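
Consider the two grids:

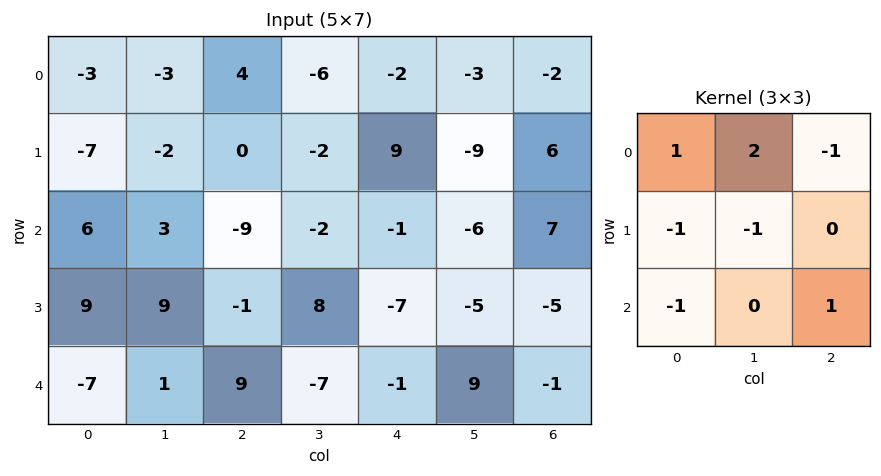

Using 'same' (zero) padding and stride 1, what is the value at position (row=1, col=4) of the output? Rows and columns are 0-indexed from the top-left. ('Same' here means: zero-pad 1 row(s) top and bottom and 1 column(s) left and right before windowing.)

-18

The receptive field on the zero-padded input at this output position is [-6 -2 -3 / -2 9 -9 / -2 -1 -6]. Elementwise product with the kernel and sum: -6·1 + -2·2 + -3·-1 + -2·-1 + 9·-1 + -2·-1 + -6·1.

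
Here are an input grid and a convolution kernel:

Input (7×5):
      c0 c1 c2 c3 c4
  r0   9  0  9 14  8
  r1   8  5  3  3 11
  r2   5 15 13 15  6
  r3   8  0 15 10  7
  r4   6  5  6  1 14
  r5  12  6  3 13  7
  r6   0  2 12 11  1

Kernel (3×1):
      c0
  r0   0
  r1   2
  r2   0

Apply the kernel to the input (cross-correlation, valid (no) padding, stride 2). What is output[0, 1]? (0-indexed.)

6

The receptive field on the input at this output position is [9 / 3 / 13]. Elementwise product with the kernel and sum: 3·2.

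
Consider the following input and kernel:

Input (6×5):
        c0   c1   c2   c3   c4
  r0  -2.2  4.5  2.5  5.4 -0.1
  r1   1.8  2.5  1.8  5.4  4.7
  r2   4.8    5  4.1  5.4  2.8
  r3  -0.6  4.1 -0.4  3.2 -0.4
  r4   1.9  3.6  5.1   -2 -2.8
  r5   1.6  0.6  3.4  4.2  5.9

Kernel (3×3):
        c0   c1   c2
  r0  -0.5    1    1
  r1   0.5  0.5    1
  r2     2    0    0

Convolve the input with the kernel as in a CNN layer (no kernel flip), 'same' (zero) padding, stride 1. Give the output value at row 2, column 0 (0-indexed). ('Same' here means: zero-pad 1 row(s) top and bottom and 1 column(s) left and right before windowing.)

11.7

The receptive field on the zero-padded input at this output position is [0 1.8 2.5 / 0 4.8 5 / 0 -0.6 4.1]. Elementwise product with the kernel and sum: 0·-0.5 + 1.8·1 + 2.5·1 + 0·0.5 + 4.8·0.5 + 5·1 + 0·2.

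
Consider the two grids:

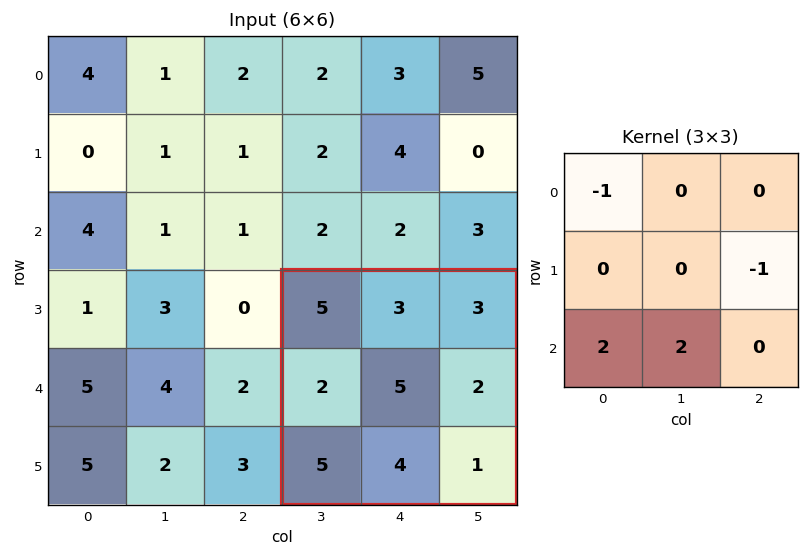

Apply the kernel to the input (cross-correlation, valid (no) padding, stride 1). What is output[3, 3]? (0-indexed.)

11

The receptive field on the input at this output position is [5 3 3 / 2 5 2 / 5 4 1]. Elementwise product with the kernel and sum: 5·-1 + 2·-1 + 5·2 + 4·2.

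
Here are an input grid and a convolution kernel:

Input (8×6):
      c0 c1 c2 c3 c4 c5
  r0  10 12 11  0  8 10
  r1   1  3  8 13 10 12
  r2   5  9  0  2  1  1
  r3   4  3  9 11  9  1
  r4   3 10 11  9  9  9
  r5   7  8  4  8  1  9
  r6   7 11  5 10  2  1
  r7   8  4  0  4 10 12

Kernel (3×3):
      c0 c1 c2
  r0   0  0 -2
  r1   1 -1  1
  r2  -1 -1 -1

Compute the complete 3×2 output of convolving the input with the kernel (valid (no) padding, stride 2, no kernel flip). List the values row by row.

-30 -14
-14 -24
-42 -38

Output[0,0]: The receptive field on the input at this output position is [10 12 11 / 1 3 8 / 5 9 0]. Elementwise product with the kernel and sum: 11·-2 + 1·1 + 3·-1 + 8·1 + 5·-1 + 9·-1 + 0·-1.
Output[0,1]: The receptive field on the input at this output position is [11 0 8 / 8 13 10 / 0 2 1]. Elementwise product with the kernel and sum: 8·-2 + 8·1 + 13·-1 + 10·1 + 0·-1 + 2·-1 + 1·-1.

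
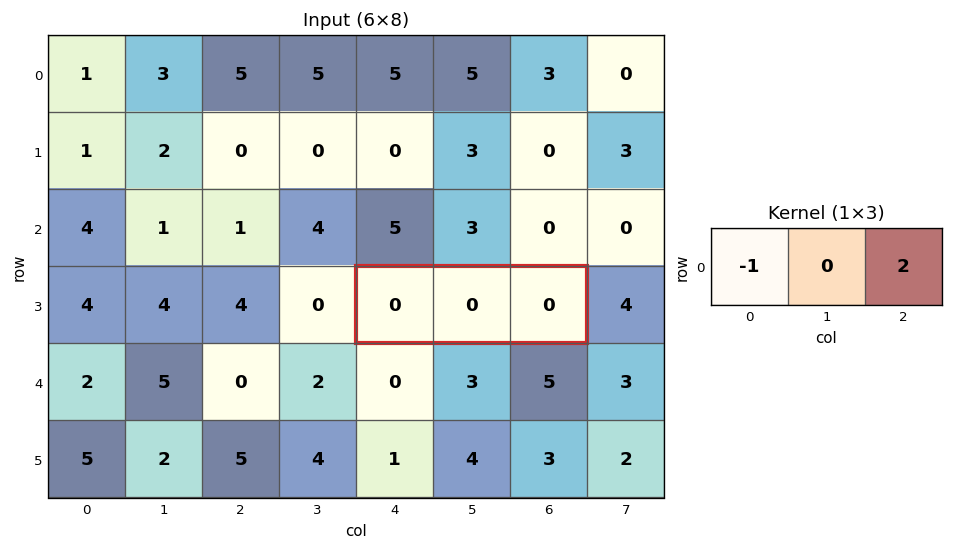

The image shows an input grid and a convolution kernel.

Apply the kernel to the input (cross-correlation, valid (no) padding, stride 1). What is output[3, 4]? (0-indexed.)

0

The receptive field on the input at this output position is [0 0 0]. Elementwise product with the kernel and sum: 0·-1 + 0·2.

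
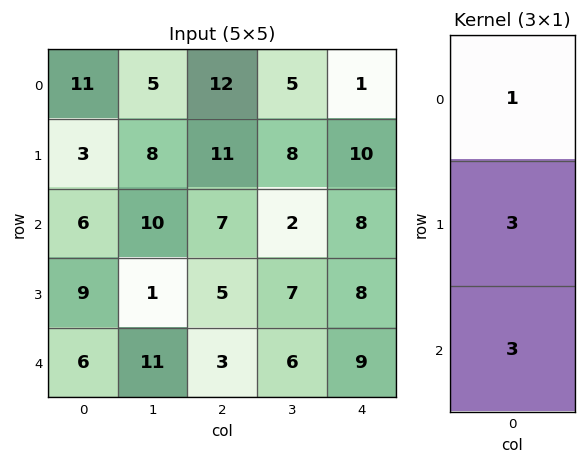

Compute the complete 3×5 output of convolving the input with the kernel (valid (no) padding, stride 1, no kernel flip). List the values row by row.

38 59 66 35 55
48 41 47 35 58
51 46 31 41 59

Output[0,0]: The receptive field on the input at this output position is [11 / 3 / 6]. Elementwise product with the kernel and sum: 11·1 + 3·3 + 6·3.
Output[0,1]: The receptive field on the input at this output position is [5 / 8 / 10]. Elementwise product with the kernel and sum: 5·1 + 8·3 + 10·3.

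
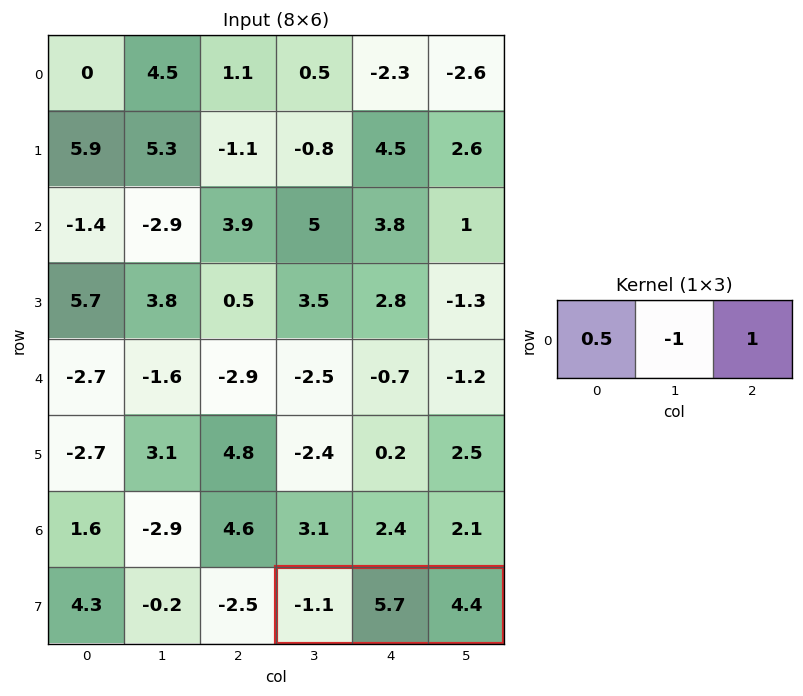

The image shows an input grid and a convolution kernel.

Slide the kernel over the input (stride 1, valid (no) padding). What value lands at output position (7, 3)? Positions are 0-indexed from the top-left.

The receptive field on the input at this output position is [-1.1 5.7 4.4]. Elementwise product with the kernel and sum: -1.1·0.5 + 5.7·-1 + 4.4·1.

-1.85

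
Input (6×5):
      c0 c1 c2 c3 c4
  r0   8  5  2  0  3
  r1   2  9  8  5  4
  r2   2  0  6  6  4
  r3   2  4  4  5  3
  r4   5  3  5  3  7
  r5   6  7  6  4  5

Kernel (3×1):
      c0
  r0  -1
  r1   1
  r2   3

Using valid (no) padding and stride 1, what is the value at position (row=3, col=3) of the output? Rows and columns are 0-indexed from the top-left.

10

The receptive field on the input at this output position is [5 / 3 / 4]. Elementwise product with the kernel and sum: 5·-1 + 3·1 + 4·3.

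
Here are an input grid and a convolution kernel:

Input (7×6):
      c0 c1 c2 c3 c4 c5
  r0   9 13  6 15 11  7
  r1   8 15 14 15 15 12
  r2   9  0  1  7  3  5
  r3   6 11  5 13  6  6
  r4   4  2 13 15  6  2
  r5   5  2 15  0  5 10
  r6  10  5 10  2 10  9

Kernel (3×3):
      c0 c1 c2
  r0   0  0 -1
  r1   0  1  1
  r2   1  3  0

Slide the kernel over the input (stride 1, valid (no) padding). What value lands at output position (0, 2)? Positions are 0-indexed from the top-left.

41

The receptive field on the input at this output position is [6 15 11 / 14 15 15 / 1 7 3]. Elementwise product with the kernel and sum: 11·-1 + 15·1 + 15·1 + 1·1 + 7·3.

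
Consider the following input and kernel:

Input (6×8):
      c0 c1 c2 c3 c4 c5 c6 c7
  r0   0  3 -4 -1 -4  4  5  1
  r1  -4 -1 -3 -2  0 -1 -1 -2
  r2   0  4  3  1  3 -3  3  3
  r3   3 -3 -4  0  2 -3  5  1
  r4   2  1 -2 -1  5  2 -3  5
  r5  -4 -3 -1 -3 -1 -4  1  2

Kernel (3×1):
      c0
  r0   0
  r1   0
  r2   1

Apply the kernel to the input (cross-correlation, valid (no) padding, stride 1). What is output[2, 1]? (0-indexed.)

1

The receptive field on the input at this output position is [4 / -3 / 1]. Elementwise product with the kernel and sum: 1·1.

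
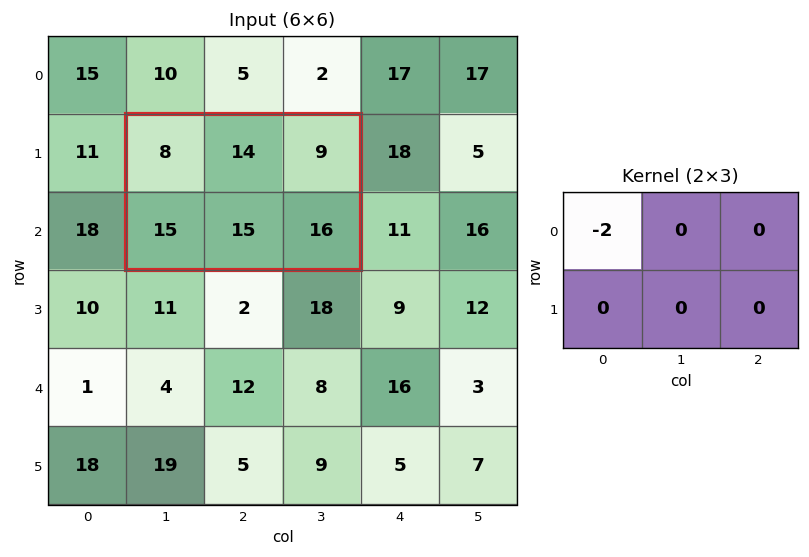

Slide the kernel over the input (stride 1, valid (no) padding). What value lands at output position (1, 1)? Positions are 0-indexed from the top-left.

-16

The receptive field on the input at this output position is [8 14 9 / 15 15 16]. Elementwise product with the kernel and sum: 8·-2.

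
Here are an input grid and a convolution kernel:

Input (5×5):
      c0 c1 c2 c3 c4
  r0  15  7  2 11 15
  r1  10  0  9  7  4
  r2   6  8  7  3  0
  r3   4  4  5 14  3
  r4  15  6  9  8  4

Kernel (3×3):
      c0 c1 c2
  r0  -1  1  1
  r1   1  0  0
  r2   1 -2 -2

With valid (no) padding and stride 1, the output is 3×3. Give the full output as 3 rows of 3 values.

-20 -6 34
-9 -10 -20
-2 -22 -14

Output[0,0]: The receptive field on the input at this output position is [15 7 2 / 10 0 9 / 6 8 7]. Elementwise product with the kernel and sum: 15·-1 + 7·1 + 2·1 + 10·1 + 6·1 + 8·-2 + 7·-2.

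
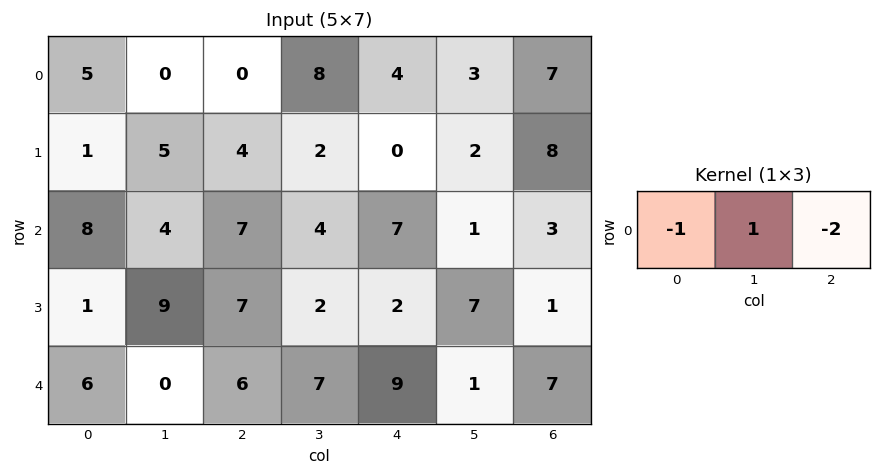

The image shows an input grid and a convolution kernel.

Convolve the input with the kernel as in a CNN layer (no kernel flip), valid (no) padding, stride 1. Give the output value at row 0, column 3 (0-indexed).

The receptive field on the input at this output position is [8 4 3]. Elementwise product with the kernel and sum: 8·-1 + 4·1 + 3·-2.

-10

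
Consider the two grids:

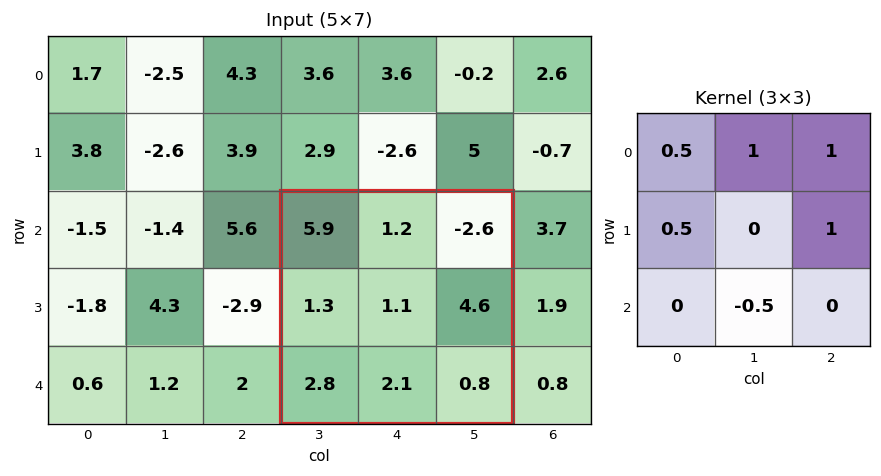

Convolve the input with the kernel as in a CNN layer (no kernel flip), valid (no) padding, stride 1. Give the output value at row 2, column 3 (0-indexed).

The receptive field on the input at this output position is [5.9 1.2 -2.6 / 1.3 1.1 4.6 / 2.8 2.1 0.8]. Elementwise product with the kernel and sum: 5.9·0.5 + 1.2·1 + -2.6·1 + 1.3·0.5 + 4.6·1 + 2.1·-0.5.

5.75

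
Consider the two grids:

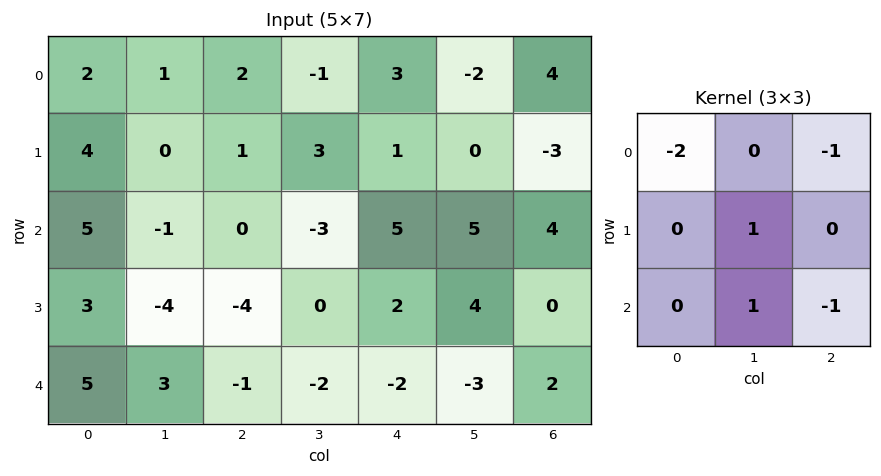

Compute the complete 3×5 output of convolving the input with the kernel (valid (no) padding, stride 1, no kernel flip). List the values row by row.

Output[0,0]: The receptive field on the input at this output position is [2 1 2 / 4 0 1 / 5 -1 0]. Elementwise product with the kernel and sum: 2·-2 + 2·-1 + 0·1 + -1·1 + 0·-1.

-7 3 -12 5 -9
-10 -7 -8 -3 10
-10 2 -5 4 -15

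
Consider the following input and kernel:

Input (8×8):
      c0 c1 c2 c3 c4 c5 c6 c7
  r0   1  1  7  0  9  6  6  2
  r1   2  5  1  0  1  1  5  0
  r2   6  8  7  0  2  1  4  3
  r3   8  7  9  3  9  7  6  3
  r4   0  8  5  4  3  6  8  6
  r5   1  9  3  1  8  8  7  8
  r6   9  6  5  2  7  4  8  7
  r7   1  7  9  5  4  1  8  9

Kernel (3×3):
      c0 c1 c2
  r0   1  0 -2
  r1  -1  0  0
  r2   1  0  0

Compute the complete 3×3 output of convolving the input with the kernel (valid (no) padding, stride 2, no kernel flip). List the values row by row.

Output[0,0]: The receptive field on the input at this output position is [1 1 7 / 2 5 1 / 6 8 7]. Elementwise product with the kernel and sum: 1·1 + 7·-2 + 2·-1 + 6·1.

-9 -5 -2
-16 -1 -12
-2 1 -14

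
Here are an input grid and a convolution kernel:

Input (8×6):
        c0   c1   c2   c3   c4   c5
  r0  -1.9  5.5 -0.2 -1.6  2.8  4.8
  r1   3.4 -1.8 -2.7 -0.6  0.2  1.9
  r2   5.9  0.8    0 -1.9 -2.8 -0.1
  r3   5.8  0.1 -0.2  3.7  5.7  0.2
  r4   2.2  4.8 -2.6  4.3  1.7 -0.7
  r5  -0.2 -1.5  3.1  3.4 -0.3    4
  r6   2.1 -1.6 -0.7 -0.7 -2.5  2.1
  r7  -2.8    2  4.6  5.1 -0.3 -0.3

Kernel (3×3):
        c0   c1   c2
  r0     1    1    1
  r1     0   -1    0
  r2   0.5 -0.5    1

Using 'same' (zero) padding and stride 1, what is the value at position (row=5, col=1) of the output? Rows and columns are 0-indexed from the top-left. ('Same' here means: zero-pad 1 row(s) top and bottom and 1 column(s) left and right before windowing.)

The receptive field on the zero-padded input at this output position is [2.2 4.8 -2.6 / -0.2 -1.5 3.1 / 2.1 -1.6 -0.7]. Elementwise product with the kernel and sum: 2.2·1 + 4.8·1 + -2.6·1 + -1.5·-1 + 2.1·0.5 + -1.6·-0.5 + -0.7·1.

7.05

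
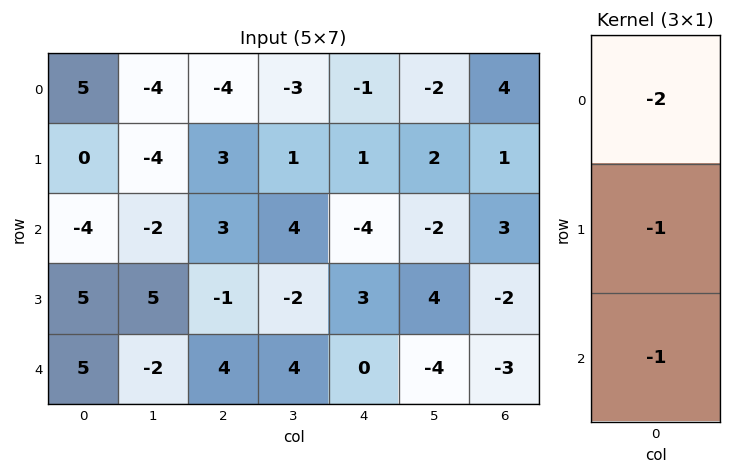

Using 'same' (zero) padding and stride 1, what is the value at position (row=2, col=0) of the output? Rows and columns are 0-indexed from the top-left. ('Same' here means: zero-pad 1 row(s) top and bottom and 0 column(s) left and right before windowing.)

The receptive field on the zero-padded input at this output position is [0 / -4 / 5]. Elementwise product with the kernel and sum: 0·-2 + -4·-1 + 5·-1.

-1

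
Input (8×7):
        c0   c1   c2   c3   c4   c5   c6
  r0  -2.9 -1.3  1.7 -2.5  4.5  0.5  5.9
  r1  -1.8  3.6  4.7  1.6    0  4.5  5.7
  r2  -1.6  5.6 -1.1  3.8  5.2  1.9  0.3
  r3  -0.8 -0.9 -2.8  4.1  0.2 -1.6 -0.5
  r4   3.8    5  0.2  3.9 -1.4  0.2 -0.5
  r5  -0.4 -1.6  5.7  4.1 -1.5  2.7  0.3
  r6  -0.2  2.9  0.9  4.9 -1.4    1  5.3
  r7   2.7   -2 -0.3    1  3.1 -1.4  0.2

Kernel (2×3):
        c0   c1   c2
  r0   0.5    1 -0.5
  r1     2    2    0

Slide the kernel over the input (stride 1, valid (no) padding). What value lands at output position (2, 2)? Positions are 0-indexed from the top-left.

The receptive field on the input at this output position is [-1.1 3.8 5.2 / -2.8 4.1 0.2]. Elementwise product with the kernel and sum: -1.1·0.5 + 3.8·1 + 5.2·-0.5 + -2.8·2 + 4.1·2.

3.25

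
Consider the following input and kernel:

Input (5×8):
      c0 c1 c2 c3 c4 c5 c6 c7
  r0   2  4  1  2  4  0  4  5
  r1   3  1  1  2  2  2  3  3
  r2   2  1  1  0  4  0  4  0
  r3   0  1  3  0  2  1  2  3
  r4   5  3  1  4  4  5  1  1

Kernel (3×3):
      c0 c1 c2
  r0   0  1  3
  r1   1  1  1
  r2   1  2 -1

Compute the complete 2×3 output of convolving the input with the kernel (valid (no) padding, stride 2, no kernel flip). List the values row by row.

15 16 19
18 22 30

Output[0,0]: The receptive field on the input at this output position is [2 4 1 / 3 1 1 / 2 1 1]. Elementwise product with the kernel and sum: 4·1 + 1·3 + 3·1 + 1·1 + 1·1 + 2·1 + 1·2 + 1·-1.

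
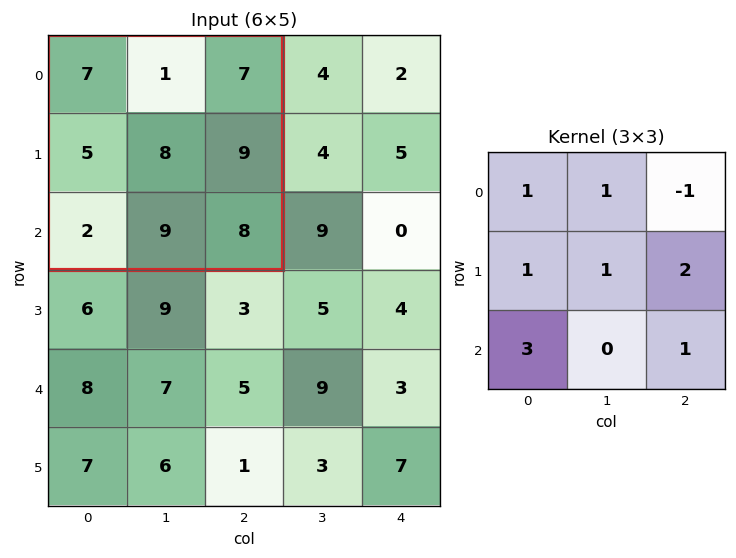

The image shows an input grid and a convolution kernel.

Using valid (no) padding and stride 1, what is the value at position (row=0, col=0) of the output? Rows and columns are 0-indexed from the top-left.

The receptive field on the input at this output position is [7 1 7 / 5 8 9 / 2 9 8]. Elementwise product with the kernel and sum: 7·1 + 1·1 + 7·-1 + 5·1 + 8·1 + 9·2 + 2·3 + 8·1.

46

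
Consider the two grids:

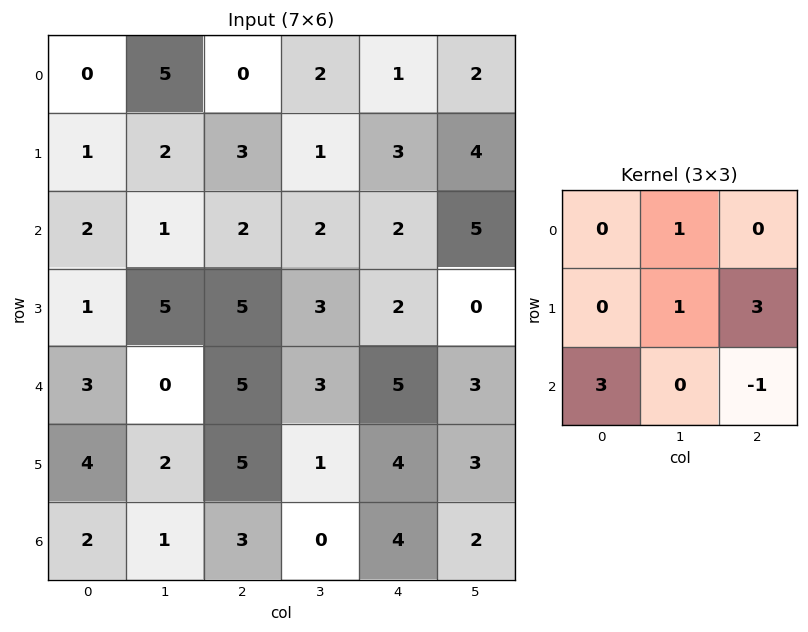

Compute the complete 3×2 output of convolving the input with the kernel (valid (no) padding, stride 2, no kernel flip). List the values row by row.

Output[0,0]: The receptive field on the input at this output position is [0 5 0 / 1 2 3 / 2 1 2]. Elementwise product with the kernel and sum: 5·1 + 2·1 + 3·3 + 2·3 + 2·-1.

20 16
25 21
20 21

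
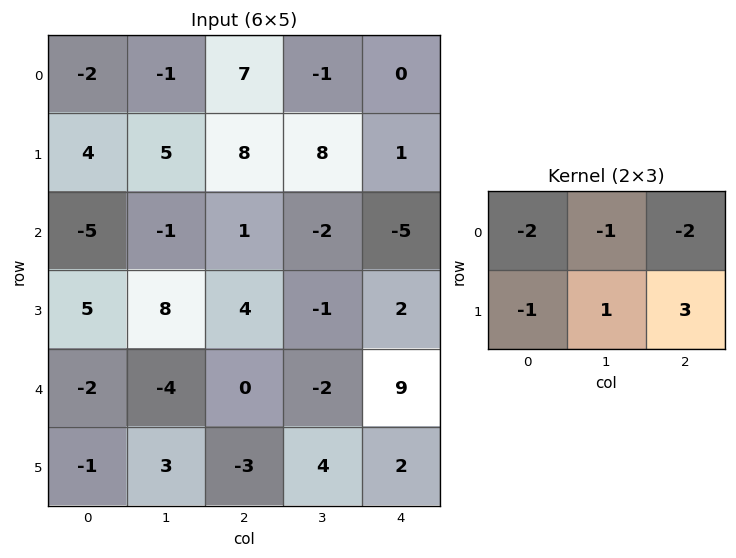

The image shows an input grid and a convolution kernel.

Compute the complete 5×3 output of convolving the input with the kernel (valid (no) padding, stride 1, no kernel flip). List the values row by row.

Output[0,0]: The receptive field on the input at this output position is [-2 -1 7 / 4 5 8]. Elementwise product with the kernel and sum: -2·-2 + -1·-1 + 7·-2 + 4·-1 + 5·1 + 8·3.

16 24 -10
-22 -38 -44
24 -2 11
-28 -20 14
3 18 -3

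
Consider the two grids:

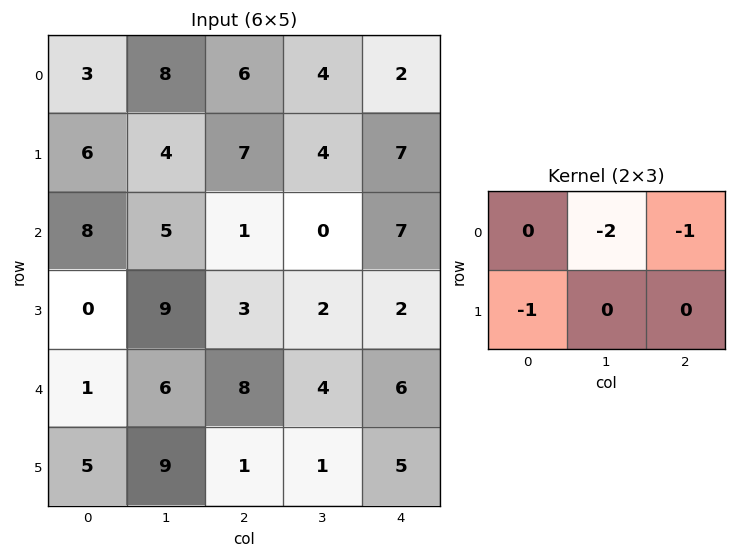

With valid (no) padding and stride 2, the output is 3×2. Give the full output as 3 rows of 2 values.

-28 -17
-11 -10
-25 -15

Output[0,0]: The receptive field on the input at this output position is [3 8 6 / 6 4 7]. Elementwise product with the kernel and sum: 8·-2 + 6·-1 + 6·-1.
Output[0,1]: The receptive field on the input at this output position is [6 4 2 / 7 4 7]. Elementwise product with the kernel and sum: 4·-2 + 2·-1 + 7·-1.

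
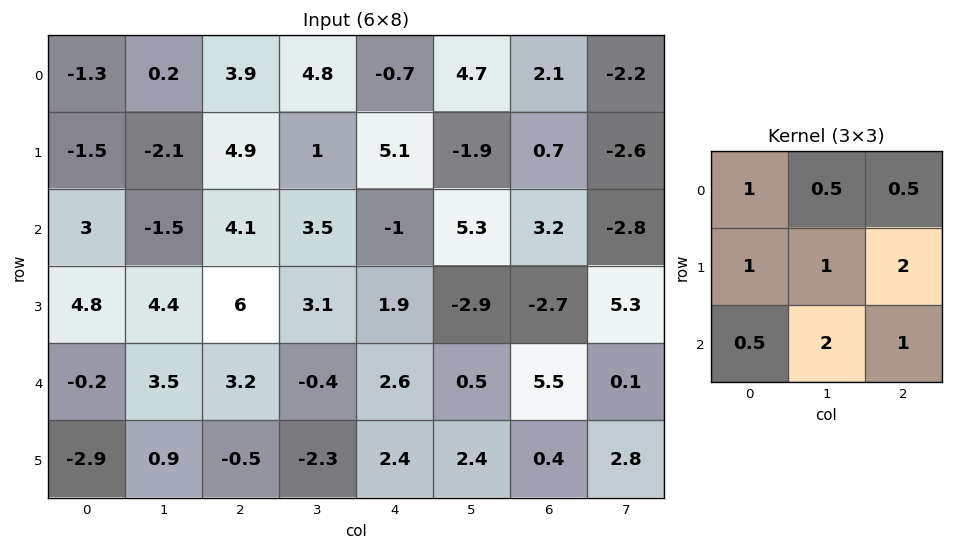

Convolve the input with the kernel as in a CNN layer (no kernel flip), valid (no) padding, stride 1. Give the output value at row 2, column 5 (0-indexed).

21.85

The receptive field on the input at this output position is [5.3 3.2 -2.8 / -2.9 -2.7 5.3 / 0.5 5.5 0.1]. Elementwise product with the kernel and sum: 5.3·1 + 3.2·0.5 + -2.8·0.5 + -2.9·1 + -2.7·1 + 5.3·2 + 0.5·0.5 + 5.5·2 + 0.1·1.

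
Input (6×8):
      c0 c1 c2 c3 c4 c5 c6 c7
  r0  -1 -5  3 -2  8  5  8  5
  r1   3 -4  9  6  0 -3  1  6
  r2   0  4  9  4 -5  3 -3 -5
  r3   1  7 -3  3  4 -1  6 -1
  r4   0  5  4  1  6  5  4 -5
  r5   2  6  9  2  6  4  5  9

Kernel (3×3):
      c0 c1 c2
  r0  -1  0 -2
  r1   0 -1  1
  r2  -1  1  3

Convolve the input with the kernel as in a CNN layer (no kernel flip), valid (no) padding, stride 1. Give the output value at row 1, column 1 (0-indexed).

-14

The receptive field on the input at this output position is [-4 9 6 / 4 9 4 / 7 -3 3]. Elementwise product with the kernel and sum: -4·-1 + 6·-2 + 9·-1 + 4·1 + 7·-1 + -3·1 + 3·3.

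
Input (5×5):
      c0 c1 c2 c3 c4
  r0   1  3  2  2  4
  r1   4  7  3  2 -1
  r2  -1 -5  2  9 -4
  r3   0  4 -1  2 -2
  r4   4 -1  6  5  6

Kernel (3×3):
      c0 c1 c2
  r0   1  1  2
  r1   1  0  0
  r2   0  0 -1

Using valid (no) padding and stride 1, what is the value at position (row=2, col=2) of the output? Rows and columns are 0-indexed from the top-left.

The receptive field on the input at this output position is [2 9 -4 / -1 2 -2 / 6 5 6]. Elementwise product with the kernel and sum: 2·1 + 9·1 + -4·2 + -1·1 + 6·-1.

-4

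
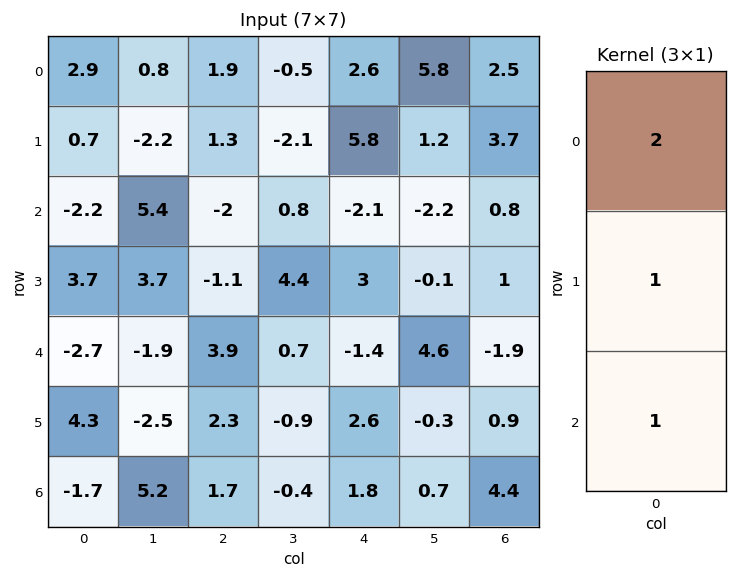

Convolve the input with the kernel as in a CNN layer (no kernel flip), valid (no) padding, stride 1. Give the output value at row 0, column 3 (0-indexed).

The receptive field on the input at this output position is [-0.5 / -2.1 / 0.8]. Elementwise product with the kernel and sum: -0.5·2 + -2.1·1 + 0.8·1.

-2.3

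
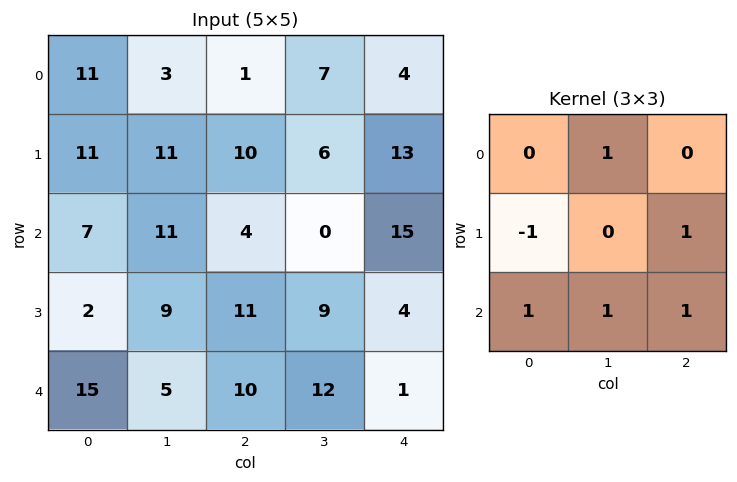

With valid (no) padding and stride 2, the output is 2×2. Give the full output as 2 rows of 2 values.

Output[0,0]: The receptive field on the input at this output position is [11 3 1 / 11 11 10 / 7 11 4]. Elementwise product with the kernel and sum: 3·1 + 11·-1 + 10·1 + 7·1 + 11·1 + 4·1.
Output[0,1]: The receptive field on the input at this output position is [1 7 4 / 10 6 13 / 4 0 15]. Elementwise product with the kernel and sum: 7·1 + 10·-1 + 13·1 + 4·1 + 0·1 + 15·1.

24 29
50 16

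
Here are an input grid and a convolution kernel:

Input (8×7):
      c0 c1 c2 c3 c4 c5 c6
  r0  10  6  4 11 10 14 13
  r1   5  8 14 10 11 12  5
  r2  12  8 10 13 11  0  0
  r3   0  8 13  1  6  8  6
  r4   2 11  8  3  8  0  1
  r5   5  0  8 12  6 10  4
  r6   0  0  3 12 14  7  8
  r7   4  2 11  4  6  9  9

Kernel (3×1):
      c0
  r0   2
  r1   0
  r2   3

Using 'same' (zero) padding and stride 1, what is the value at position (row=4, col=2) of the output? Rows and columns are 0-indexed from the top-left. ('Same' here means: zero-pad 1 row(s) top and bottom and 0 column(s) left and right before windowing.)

50

The receptive field on the zero-padded input at this output position is [13 / 8 / 8]. Elementwise product with the kernel and sum: 13·2 + 8·3.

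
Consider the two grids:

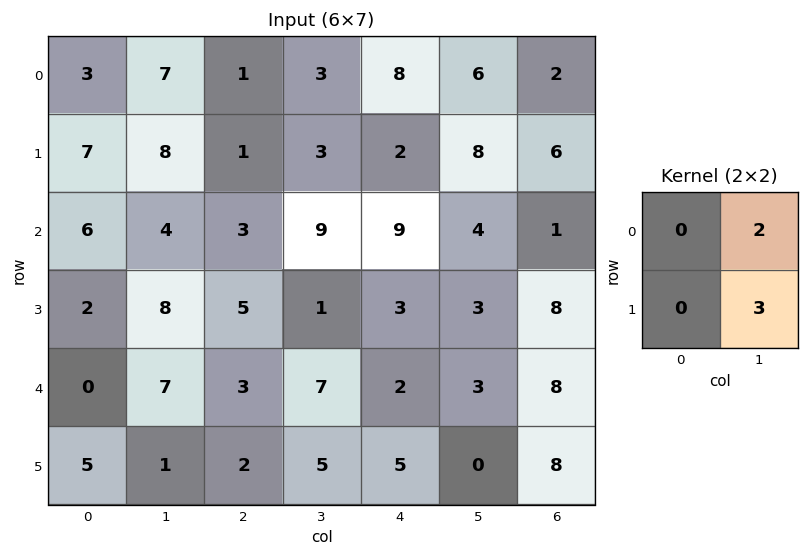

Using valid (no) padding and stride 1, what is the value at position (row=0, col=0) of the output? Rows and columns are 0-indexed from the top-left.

38

The receptive field on the input at this output position is [3 7 / 7 8]. Elementwise product with the kernel and sum: 7·2 + 8·3.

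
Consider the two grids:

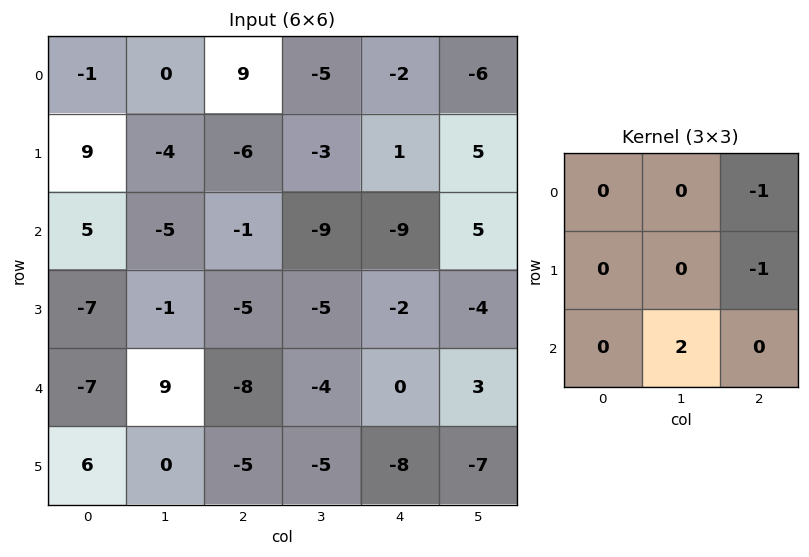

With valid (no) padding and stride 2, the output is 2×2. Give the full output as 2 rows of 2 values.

Output[0,0]: The receptive field on the input at this output position is [-1 0 9 / 9 -4 -6 / 5 -5 -1]. Elementwise product with the kernel and sum: 9·-1 + -6·-1 + -5·2.

-13 -17
24 3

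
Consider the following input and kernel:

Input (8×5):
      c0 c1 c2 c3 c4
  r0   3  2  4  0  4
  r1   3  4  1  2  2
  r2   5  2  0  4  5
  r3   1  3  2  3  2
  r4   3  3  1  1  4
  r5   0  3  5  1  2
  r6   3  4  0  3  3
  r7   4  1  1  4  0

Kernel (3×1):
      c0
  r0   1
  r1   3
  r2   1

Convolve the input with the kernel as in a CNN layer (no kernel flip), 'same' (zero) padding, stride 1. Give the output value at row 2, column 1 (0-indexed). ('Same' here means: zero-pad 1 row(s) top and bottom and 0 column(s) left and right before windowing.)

13

The receptive field on the zero-padded input at this output position is [4 / 2 / 3]. Elementwise product with the kernel and sum: 4·1 + 2·3 + 3·1.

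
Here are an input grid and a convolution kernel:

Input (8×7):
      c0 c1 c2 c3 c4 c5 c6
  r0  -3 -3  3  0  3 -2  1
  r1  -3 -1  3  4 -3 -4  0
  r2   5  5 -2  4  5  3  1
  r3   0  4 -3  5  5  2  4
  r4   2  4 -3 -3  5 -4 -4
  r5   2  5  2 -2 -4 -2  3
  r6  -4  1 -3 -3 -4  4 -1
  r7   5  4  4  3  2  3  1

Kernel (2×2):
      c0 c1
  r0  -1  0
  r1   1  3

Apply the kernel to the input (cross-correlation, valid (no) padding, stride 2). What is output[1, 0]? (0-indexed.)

7

The receptive field on the input at this output position is [5 5 / 0 4]. Elementwise product with the kernel and sum: 5·-1 + 0·1 + 4·3.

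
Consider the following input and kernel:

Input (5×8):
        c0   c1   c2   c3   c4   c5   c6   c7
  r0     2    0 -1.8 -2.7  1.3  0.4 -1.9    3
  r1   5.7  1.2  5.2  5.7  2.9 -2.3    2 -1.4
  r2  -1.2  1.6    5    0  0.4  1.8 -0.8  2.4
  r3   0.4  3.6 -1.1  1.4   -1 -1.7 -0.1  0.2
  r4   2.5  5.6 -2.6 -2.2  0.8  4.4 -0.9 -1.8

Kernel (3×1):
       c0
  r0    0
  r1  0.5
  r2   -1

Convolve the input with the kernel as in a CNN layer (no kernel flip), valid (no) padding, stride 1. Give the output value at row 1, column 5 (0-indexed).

The receptive field on the input at this output position is [-2.3 / 1.8 / -1.7]. Elementwise product with the kernel and sum: 1.8·0.5 + -1.7·-1.

2.6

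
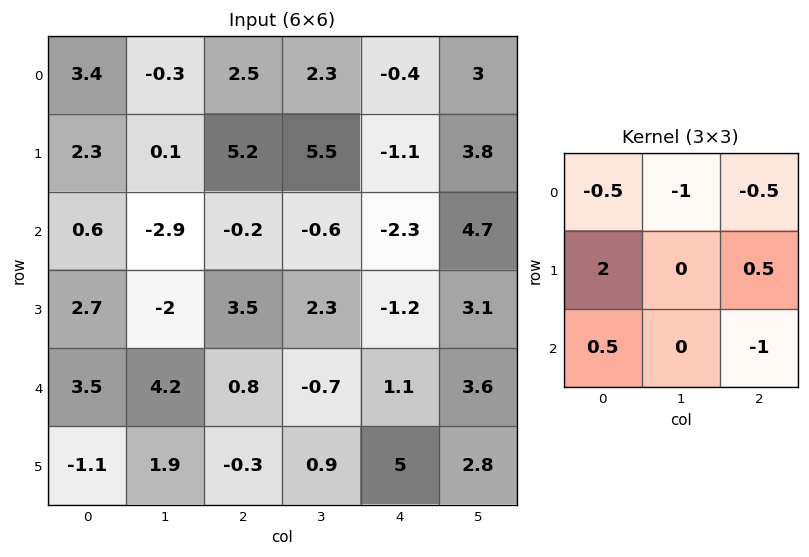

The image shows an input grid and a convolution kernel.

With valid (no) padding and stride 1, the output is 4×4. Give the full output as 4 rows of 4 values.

5.05 -1.4 8.7 5.65
-4.9 -17.4 -6.15 -4.35
10.8 1.9 7.55 2.45
6.05 4.45 -6.45 -3.45

Output[0,0]: The receptive field on the input at this output position is [3.4 -0.3 2.5 / 2.3 0.1 5.2 / 0.6 -2.9 -0.2]. Elementwise product with the kernel and sum: 3.4·-0.5 + -0.3·-1 + 2.5·-0.5 + 2.3·2 + 5.2·0.5 + 0.6·0.5 + -0.2·-1.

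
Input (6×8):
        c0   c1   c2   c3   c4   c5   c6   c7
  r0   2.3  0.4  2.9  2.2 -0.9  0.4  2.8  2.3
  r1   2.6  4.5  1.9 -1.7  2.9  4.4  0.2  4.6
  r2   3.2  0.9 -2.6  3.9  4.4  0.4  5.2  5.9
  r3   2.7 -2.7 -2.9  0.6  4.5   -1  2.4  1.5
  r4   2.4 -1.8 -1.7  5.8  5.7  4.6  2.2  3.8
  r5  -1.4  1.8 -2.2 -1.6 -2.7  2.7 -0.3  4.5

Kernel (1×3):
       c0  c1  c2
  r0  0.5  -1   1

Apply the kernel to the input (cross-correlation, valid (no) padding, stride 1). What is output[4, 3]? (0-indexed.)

1.8

The receptive field on the input at this output position is [5.8 5.7 4.6]. Elementwise product with the kernel and sum: 5.8·0.5 + 5.7·-1 + 4.6·1.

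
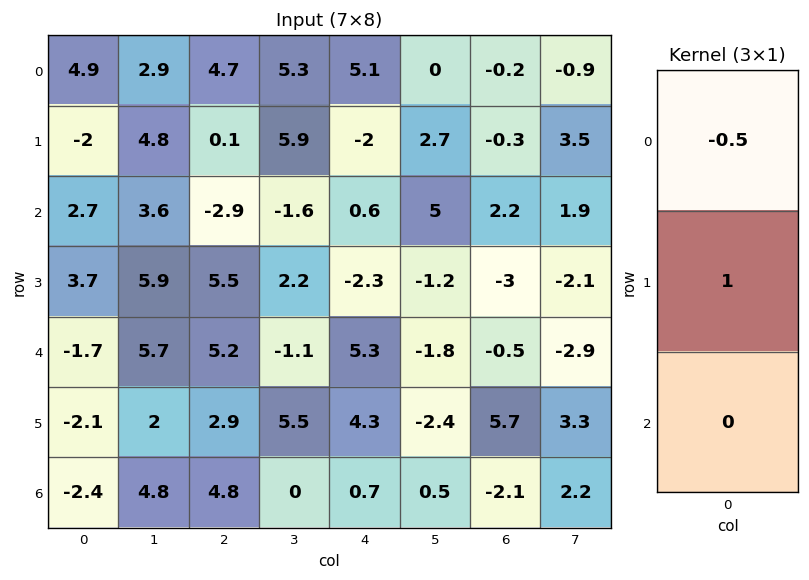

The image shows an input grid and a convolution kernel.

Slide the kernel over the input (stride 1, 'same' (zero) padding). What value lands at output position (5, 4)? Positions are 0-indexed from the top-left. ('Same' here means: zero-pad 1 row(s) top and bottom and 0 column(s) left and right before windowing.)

1.65

The receptive field on the zero-padded input at this output position is [5.3 / 4.3 / 0.7]. Elementwise product with the kernel and sum: 5.3·-0.5 + 4.3·1.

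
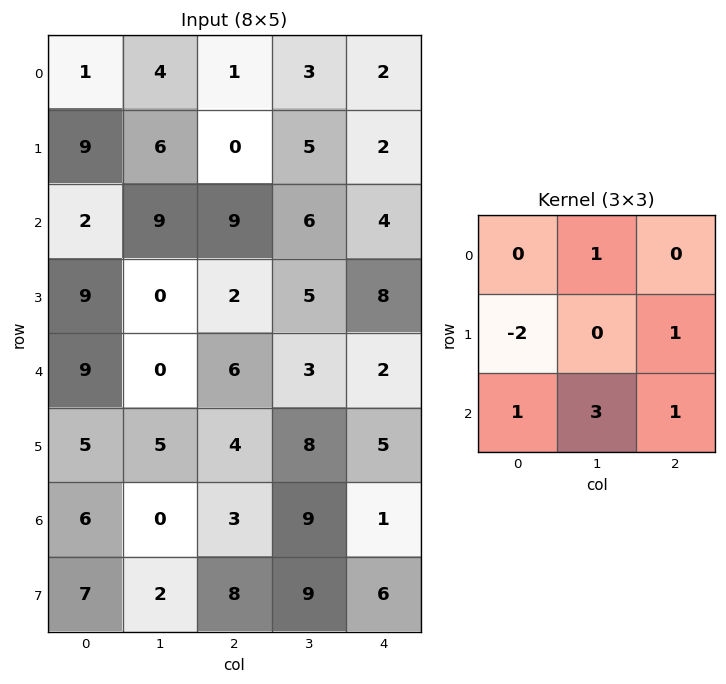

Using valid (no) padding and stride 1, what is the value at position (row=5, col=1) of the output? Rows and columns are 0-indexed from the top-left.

The receptive field on the input at this output position is [5 4 8 / 0 3 9 / 2 8 9]. Elementwise product with the kernel and sum: 4·1 + 0·-2 + 9·1 + 2·1 + 8·3 + 9·1.

48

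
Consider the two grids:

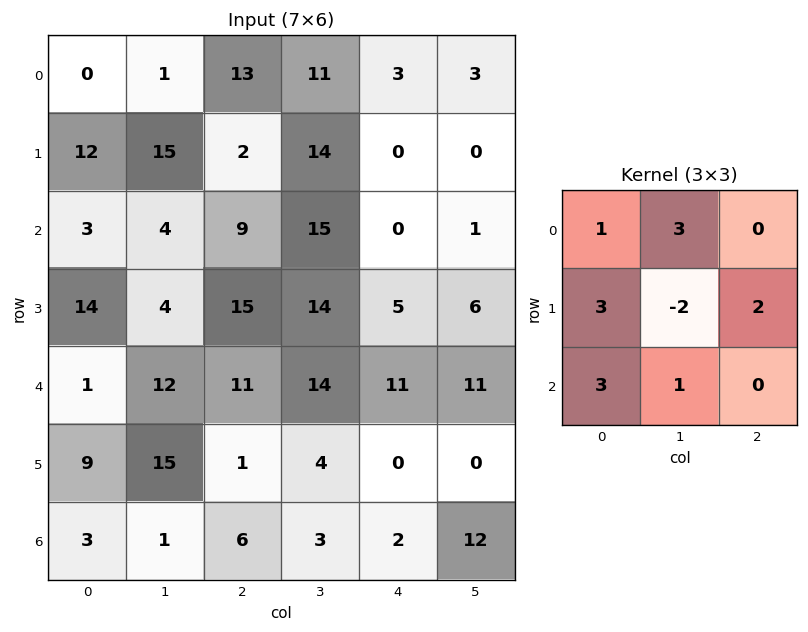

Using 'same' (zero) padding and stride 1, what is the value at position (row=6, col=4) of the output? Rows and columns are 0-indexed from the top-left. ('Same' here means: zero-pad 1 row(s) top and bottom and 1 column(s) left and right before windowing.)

The receptive field on the zero-padded input at this output position is [4 0 0 / 3 2 12 / 0 0 0]. Elementwise product with the kernel and sum: 4·1 + 0·3 + 3·3 + 2·-2 + 12·2 + 0·3 + 0·1.

33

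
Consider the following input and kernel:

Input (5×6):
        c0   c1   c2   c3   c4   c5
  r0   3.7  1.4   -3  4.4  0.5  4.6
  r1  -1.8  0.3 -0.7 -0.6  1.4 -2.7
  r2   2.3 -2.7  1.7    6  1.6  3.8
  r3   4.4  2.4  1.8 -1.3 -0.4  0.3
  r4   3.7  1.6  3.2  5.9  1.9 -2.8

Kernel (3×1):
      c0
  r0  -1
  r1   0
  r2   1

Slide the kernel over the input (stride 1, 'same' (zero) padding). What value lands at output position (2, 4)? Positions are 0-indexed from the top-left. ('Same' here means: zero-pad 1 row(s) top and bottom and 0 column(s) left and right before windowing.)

The receptive field on the zero-padded input at this output position is [1.4 / 1.6 / -0.4]. Elementwise product with the kernel and sum: 1.4·-1 + -0.4·1.

-1.8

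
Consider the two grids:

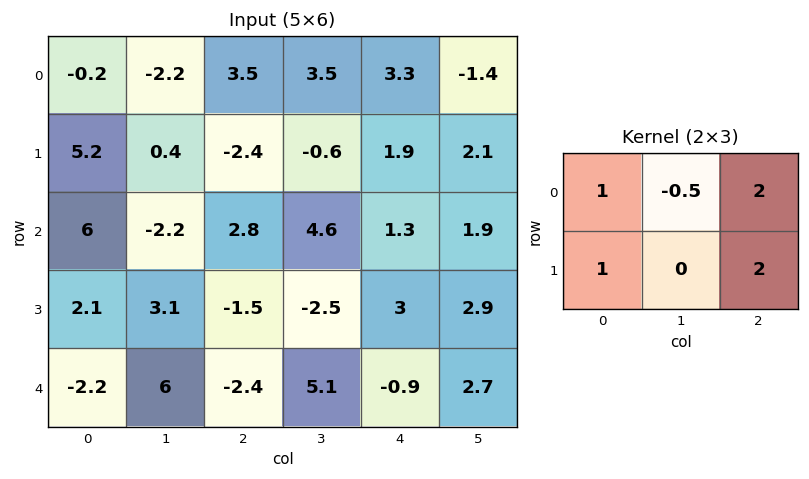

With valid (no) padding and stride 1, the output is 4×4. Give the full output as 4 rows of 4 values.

8.3 2.25 9.75 2.65
11.8 7.4 7.1 11.05
11.8 3.7 7.6 11.05
-9.45 15.05 1.55 12.3

Output[0,0]: The receptive field on the input at this output position is [-0.2 -2.2 3.5 / 5.2 0.4 -2.4]. Elementwise product with the kernel and sum: -0.2·1 + -2.2·-0.5 + 3.5·2 + 5.2·1 + -2.4·2.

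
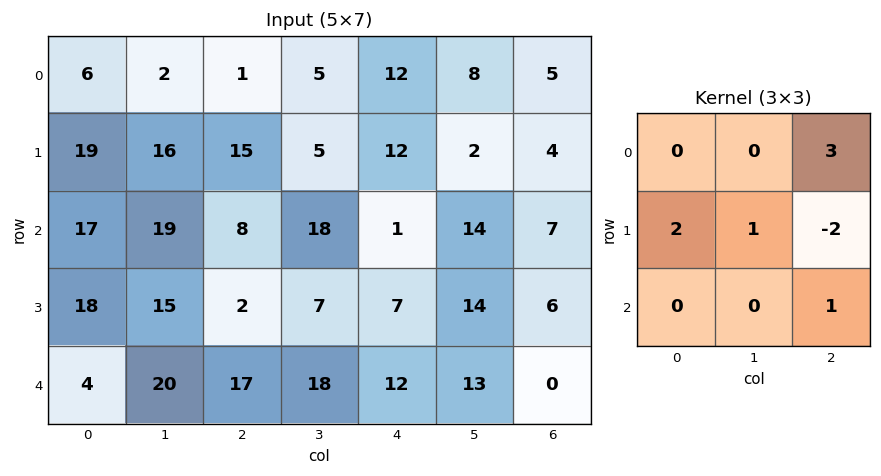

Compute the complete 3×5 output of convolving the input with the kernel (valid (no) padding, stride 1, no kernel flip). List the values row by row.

Output[0,0]: The receptive field on the input at this output position is [6 2 1 / 19 16 15 / 17 19 8]. Elementwise product with the kernel and sum: 1·3 + 19·2 + 16·1 + 15·-2 + 8·1.

35 70 48 56 40
84 32 75 29 20
88 90 12 48 37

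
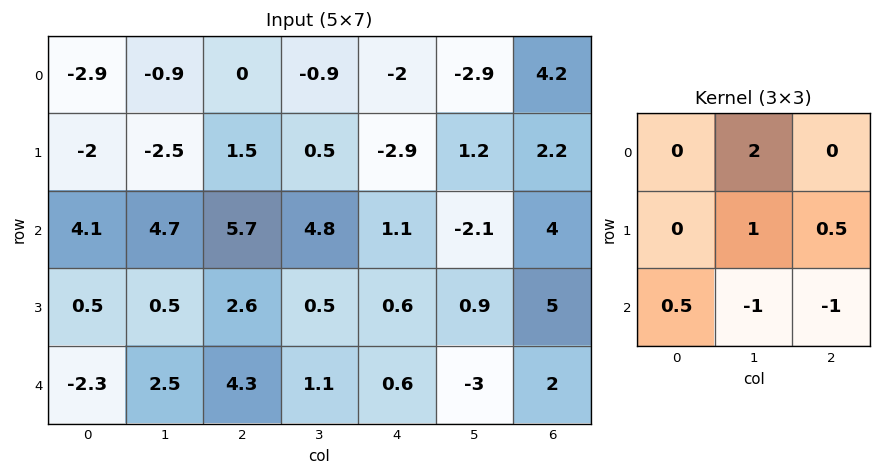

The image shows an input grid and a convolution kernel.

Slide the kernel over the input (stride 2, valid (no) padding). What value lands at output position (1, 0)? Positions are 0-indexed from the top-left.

3.25

The receptive field on the input at this output position is [4.1 4.7 5.7 / 0.5 0.5 2.6 / -2.3 2.5 4.3]. Elementwise product with the kernel and sum: 4.7·2 + 0.5·1 + 2.6·0.5 + -2.3·0.5 + 2.5·-1 + 4.3·-1.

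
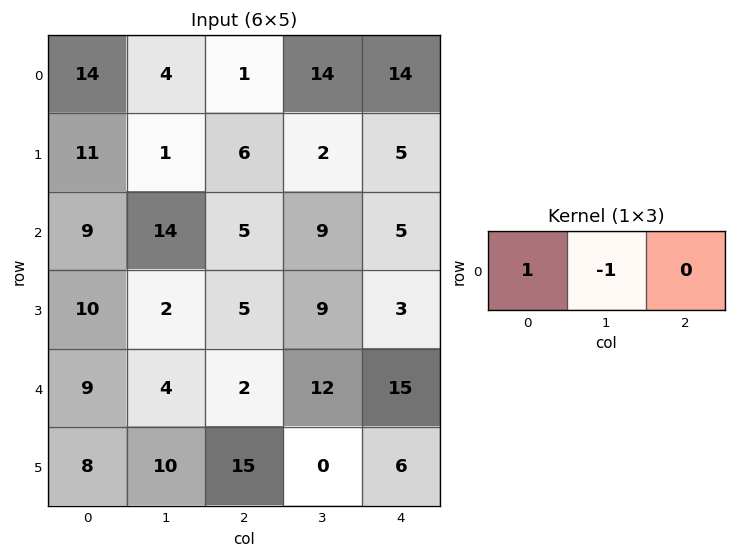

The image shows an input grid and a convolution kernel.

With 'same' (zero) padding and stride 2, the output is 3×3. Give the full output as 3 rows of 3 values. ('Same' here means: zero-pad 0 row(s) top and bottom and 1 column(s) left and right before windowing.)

-14 3 0
-9 9 4
-9 2 -3

Output[0,0]: The receptive field on the zero-padded input at this output position is [0 14 4]. Elementwise product with the kernel and sum: 0·1 + 14·-1.
Output[0,1]: The receptive field on the zero-padded input at this output position is [4 1 14]. Elementwise product with the kernel and sum: 4·1 + 1·-1.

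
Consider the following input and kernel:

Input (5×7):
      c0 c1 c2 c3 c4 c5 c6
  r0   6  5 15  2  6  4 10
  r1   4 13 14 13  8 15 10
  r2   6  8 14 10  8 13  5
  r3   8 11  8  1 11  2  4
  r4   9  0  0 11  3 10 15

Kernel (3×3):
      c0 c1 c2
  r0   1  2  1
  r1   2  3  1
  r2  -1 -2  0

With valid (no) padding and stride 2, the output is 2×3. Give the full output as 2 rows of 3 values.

Output[0,0]: The receptive field on the input at this output position is [6 5 15 / 4 13 14 / 6 8 14]. Elementwise product with the kernel and sum: 6·1 + 5·2 + 15·1 + 4·2 + 13·3 + 14·1 + 6·-1 + 8·-2.

70 66 61
84 50 48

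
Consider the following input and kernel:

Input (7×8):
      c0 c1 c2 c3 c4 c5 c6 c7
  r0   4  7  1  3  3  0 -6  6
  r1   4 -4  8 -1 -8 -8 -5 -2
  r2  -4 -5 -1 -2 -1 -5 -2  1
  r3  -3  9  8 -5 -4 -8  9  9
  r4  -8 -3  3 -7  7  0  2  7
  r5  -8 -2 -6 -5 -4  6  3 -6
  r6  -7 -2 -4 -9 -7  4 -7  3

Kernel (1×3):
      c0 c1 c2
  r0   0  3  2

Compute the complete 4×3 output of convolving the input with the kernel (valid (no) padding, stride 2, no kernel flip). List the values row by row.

Output[0,0]: The receptive field on the input at this output position is [4 7 1]. Elementwise product with the kernel and sum: 7·3 + 1·2.
Output[0,1]: The receptive field on the input at this output position is [1 3 3]. Elementwise product with the kernel and sum: 3·3 + 3·2.

23 15 -12
-17 -8 -19
-3 -7 4
-14 -41 -2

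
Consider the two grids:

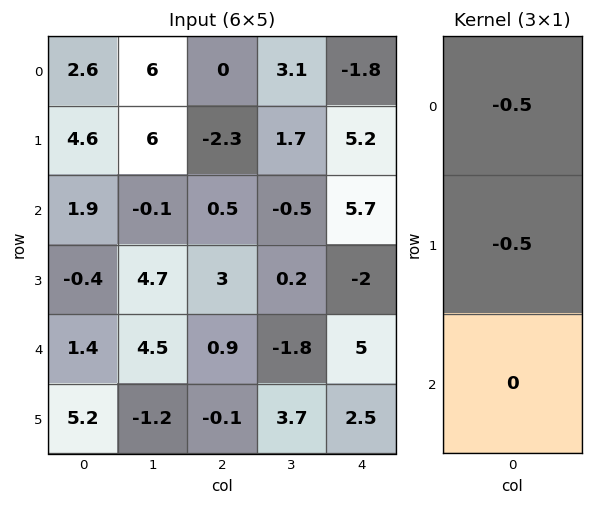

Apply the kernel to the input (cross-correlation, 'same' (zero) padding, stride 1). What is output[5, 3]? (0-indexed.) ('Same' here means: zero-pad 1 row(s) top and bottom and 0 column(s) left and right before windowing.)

The receptive field on the zero-padded input at this output position is [-1.8 / 3.7 / 0]. Elementwise product with the kernel and sum: -1.8·-0.5 + 3.7·-0.5.

-0.95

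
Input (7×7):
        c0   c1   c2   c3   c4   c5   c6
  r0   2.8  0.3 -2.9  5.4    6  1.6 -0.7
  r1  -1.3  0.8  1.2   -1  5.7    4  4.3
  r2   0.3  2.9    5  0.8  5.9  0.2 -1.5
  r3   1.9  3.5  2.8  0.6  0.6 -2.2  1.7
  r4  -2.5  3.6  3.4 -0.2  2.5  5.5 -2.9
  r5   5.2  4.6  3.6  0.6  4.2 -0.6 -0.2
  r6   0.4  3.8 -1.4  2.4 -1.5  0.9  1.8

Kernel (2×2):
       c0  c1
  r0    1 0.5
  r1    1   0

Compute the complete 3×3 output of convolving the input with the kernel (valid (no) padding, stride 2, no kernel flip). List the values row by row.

Output[0,0]: The receptive field on the input at this output position is [2.8 0.3 / -1.3 0.8]. Elementwise product with the kernel and sum: 2.8·1 + 0.3·0.5 + -1.3·1.
Output[0,1]: The receptive field on the input at this output position is [-2.9 5.4 / 1.2 -1]. Elementwise product with the kernel and sum: -2.9·1 + 5.4·0.5 + 1.2·1.

1.65 1 12.5
3.65 8.2 6.6
4.5 6.9 9.45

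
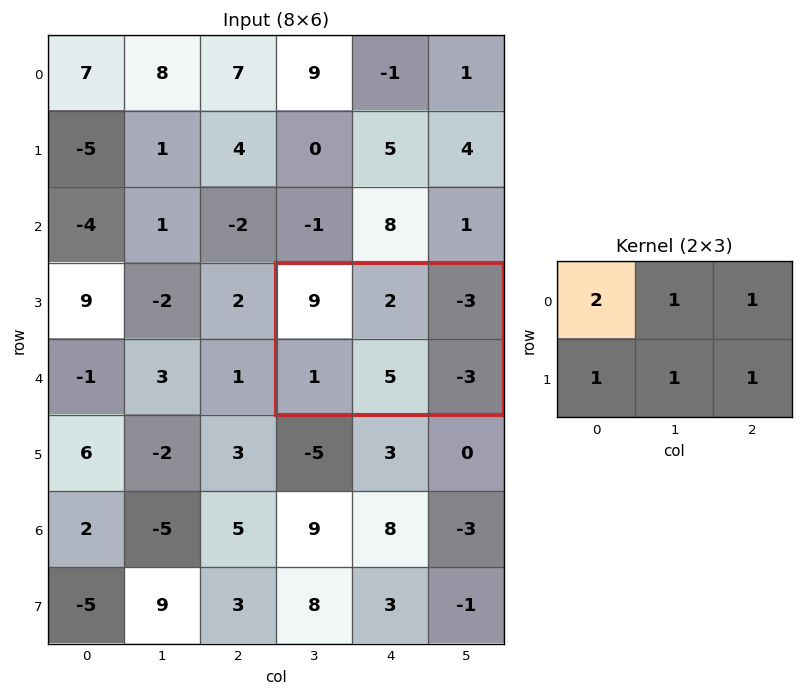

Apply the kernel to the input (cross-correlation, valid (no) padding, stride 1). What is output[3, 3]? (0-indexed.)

The receptive field on the input at this output position is [9 2 -3 / 1 5 -3]. Elementwise product with the kernel and sum: 9·2 + 2·1 + -3·1 + 1·1 + 5·1 + -3·1.

20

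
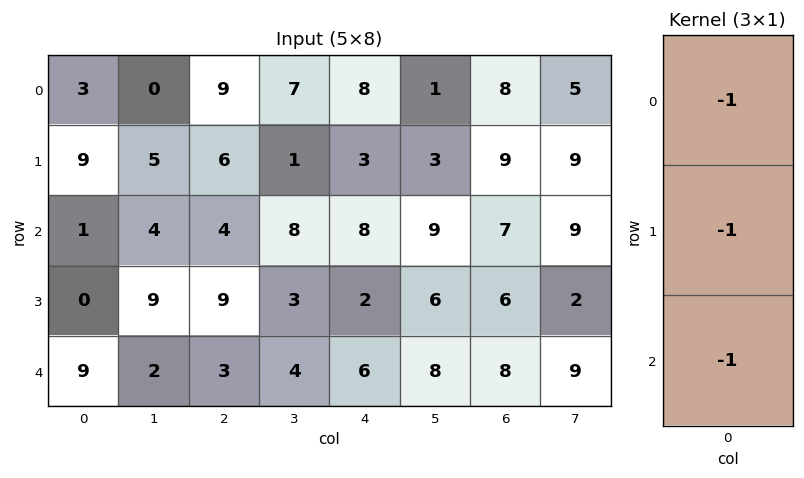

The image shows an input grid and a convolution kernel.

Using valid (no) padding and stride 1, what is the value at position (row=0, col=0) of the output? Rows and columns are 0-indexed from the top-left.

The receptive field on the input at this output position is [3 / 9 / 1]. Elementwise product with the kernel and sum: 3·-1 + 9·-1 + 1·-1.

-13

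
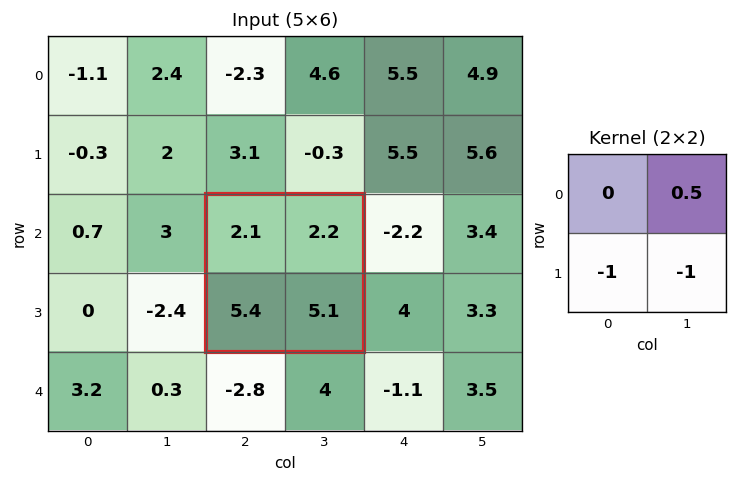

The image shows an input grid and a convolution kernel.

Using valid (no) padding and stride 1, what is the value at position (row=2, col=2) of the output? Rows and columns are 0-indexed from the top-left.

-9.4

The receptive field on the input at this output position is [2.1 2.2 / 5.4 5.1]. Elementwise product with the kernel and sum: 2.2·0.5 + 5.4·-1 + 5.1·-1.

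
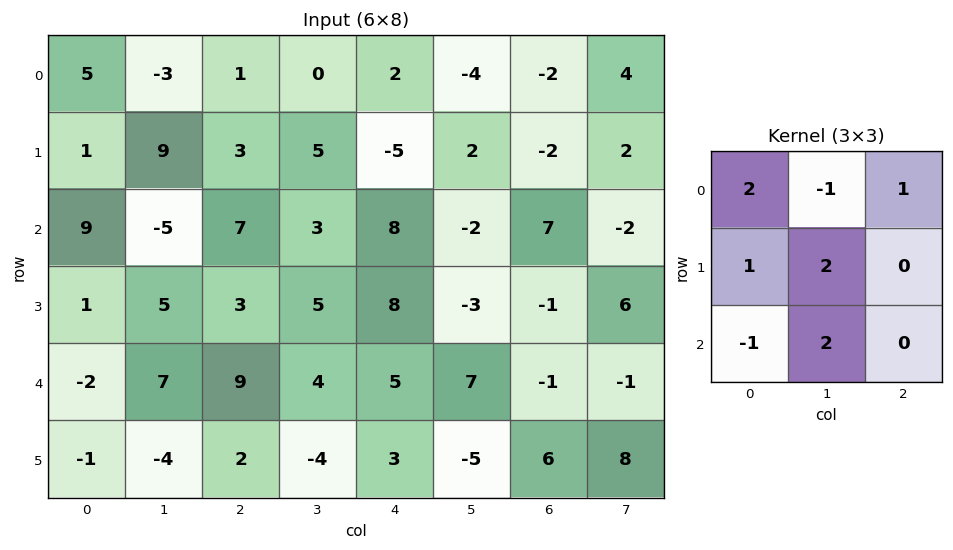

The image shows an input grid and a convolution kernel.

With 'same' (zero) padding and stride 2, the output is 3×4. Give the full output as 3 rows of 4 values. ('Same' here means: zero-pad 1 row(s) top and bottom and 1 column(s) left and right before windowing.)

12 -4 -11 -14
28 30 47 21
-2 45 23 23

Output[0,0]: The receptive field on the zero-padded input at this output position is [0 0 0 / 0 5 -3 / 0 1 9]. Elementwise product with the kernel and sum: 0·2 + 0·-1 + 0·1 + 0·1 + 5·2 + 0·-1 + 1·2.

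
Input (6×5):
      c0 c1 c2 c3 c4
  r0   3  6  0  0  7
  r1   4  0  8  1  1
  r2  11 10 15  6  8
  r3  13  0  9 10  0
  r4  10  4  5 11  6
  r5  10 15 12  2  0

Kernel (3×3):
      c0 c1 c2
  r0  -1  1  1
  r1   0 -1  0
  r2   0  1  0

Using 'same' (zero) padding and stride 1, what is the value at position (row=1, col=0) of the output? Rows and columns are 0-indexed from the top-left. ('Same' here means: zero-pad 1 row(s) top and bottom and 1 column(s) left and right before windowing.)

16

The receptive field on the zero-padded input at this output position is [0 3 6 / 0 4 0 / 0 11 10]. Elementwise product with the kernel and sum: 0·-1 + 3·1 + 6·1 + 4·-1 + 11·1.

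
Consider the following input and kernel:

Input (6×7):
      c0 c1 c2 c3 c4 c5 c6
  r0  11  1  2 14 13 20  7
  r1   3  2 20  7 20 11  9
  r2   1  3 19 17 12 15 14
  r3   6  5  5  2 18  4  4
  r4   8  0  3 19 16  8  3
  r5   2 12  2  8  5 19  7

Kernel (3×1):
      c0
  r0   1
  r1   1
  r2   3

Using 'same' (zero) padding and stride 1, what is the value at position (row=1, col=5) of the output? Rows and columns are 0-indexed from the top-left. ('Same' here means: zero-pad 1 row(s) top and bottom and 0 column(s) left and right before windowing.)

The receptive field on the zero-padded input at this output position is [20 / 11 / 15]. Elementwise product with the kernel and sum: 20·1 + 11·1 + 15·3.

76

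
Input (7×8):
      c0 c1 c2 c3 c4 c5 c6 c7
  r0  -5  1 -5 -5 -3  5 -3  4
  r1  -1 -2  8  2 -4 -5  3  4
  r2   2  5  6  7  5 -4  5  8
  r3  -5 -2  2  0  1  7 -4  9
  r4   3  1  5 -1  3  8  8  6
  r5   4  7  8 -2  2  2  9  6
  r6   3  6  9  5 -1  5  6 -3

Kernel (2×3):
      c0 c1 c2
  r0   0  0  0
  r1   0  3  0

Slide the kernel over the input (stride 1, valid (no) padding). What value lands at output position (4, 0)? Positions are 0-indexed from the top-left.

21

The receptive field on the input at this output position is [3 1 5 / 4 7 8]. Elementwise product with the kernel and sum: 7·3.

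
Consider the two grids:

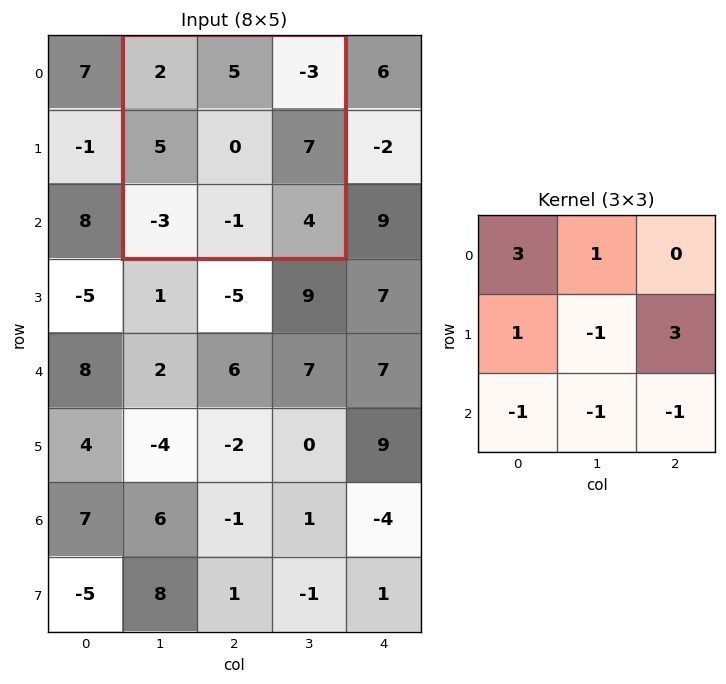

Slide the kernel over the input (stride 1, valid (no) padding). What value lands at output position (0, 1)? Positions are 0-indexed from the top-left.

The receptive field on the input at this output position is [2 5 -3 / 5 0 7 / -3 -1 4]. Elementwise product with the kernel and sum: 2·3 + 5·1 + 5·1 + 0·-1 + 7·3 + -3·-1 + -1·-1 + 4·-1.

37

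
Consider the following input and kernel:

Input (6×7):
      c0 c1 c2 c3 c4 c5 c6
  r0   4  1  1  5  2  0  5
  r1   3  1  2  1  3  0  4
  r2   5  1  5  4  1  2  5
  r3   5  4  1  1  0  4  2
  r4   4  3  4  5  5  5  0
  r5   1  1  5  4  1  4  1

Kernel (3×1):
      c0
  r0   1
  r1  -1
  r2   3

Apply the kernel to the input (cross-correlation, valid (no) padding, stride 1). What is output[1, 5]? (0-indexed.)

The receptive field on the input at this output position is [0 / 2 / 4]. Elementwise product with the kernel and sum: 0·1 + 2·-1 + 4·3.

10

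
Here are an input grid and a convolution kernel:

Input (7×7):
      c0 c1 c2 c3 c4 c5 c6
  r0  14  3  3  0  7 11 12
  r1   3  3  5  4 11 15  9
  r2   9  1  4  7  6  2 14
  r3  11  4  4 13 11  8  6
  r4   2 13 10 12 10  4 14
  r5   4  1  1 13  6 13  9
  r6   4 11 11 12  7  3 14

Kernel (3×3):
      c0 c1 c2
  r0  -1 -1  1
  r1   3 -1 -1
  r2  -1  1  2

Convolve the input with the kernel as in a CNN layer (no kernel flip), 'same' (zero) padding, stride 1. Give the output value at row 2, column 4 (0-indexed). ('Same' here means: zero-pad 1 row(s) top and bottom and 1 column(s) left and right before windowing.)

The receptive field on the zero-padded input at this output position is [4 11 15 / 7 6 2 / 13 11 8]. Elementwise product with the kernel and sum: 4·-1 + 11·-1 + 15·1 + 7·3 + 6·-1 + 2·-1 + 13·-1 + 11·1 + 8·2.

27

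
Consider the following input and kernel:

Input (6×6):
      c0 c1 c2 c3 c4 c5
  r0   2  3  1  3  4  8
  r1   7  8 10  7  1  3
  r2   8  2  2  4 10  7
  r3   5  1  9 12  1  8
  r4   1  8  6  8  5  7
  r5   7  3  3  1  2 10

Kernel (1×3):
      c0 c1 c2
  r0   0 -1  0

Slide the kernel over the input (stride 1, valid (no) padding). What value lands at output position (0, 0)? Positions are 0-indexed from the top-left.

The receptive field on the input at this output position is [2 3 1]. Elementwise product with the kernel and sum: 3·-1.

-3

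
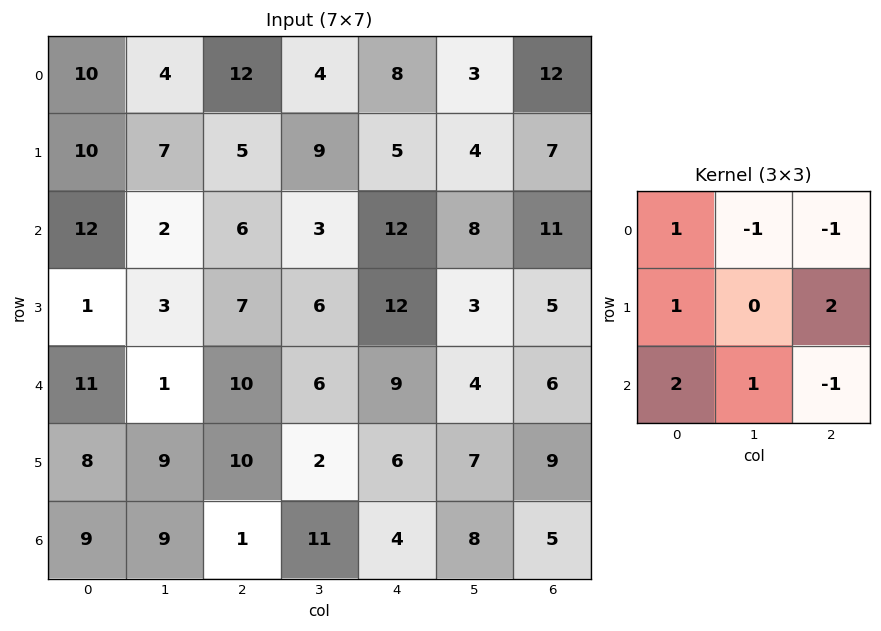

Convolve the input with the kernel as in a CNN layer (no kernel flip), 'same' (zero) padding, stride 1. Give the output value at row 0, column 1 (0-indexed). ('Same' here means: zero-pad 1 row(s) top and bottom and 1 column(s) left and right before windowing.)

The receptive field on the zero-padded input at this output position is [0 0 0 / 10 4 12 / 10 7 5]. Elementwise product with the kernel and sum: 0·1 + 0·-1 + 0·-1 + 10·1 + 12·2 + 10·2 + 7·1 + 5·-1.

56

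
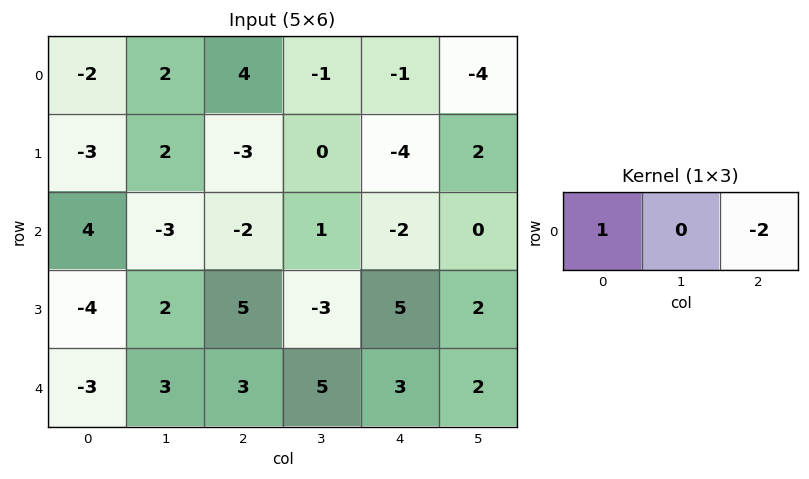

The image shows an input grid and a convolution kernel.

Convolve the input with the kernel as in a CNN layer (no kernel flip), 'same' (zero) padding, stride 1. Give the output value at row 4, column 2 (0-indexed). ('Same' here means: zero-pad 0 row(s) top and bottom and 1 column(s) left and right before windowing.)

The receptive field on the zero-padded input at this output position is [3 3 5]. Elementwise product with the kernel and sum: 3·1 + 5·-2.

-7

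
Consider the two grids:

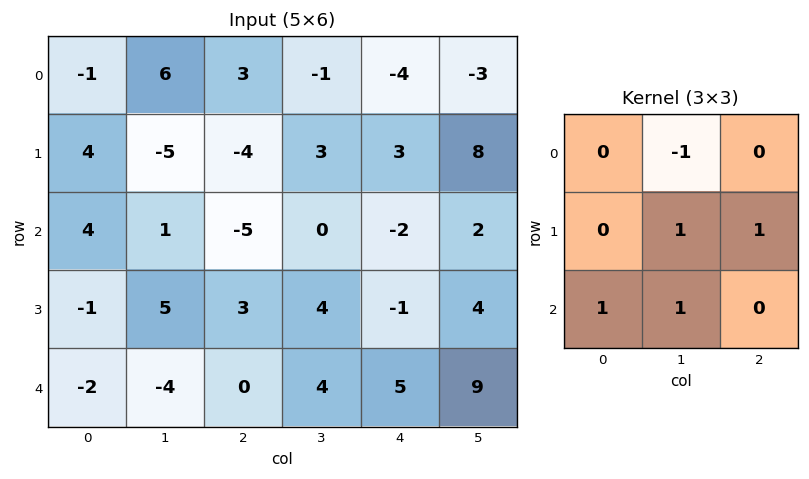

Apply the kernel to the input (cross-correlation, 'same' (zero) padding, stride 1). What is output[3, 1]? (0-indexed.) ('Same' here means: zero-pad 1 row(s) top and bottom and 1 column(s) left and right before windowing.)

The receptive field on the zero-padded input at this output position is [4 1 -5 / -1 5 3 / -2 -4 0]. Elementwise product with the kernel and sum: 1·-1 + 5·1 + 3·1 + -2·1 + -4·1.

1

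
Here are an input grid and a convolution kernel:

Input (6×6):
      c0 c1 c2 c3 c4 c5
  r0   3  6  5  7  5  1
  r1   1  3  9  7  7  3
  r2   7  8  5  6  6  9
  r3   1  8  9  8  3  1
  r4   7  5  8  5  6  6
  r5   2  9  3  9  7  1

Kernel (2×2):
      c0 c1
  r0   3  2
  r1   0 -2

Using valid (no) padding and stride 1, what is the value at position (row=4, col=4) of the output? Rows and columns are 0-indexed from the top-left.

The receptive field on the input at this output position is [6 6 / 7 1]. Elementwise product with the kernel and sum: 6·3 + 6·2 + 1·-2.

28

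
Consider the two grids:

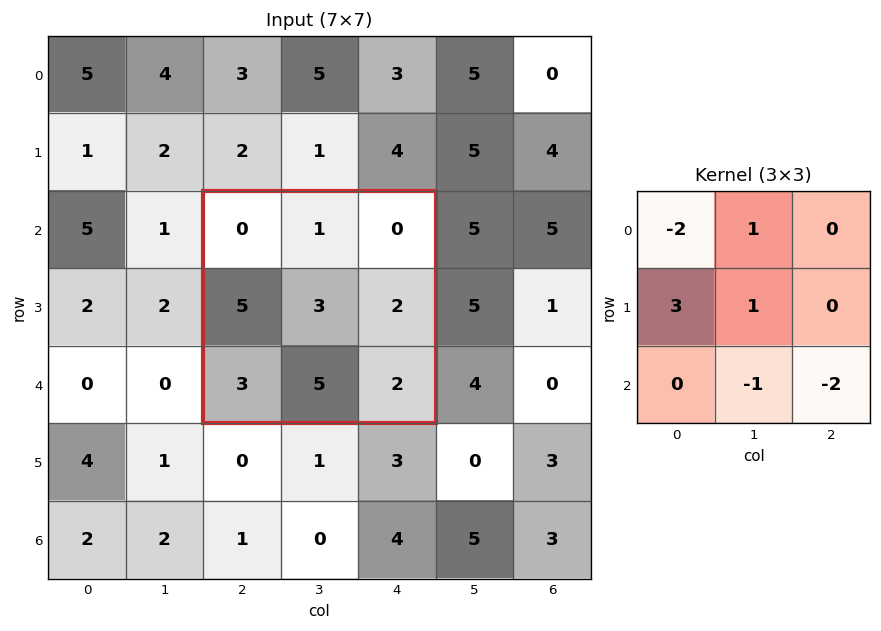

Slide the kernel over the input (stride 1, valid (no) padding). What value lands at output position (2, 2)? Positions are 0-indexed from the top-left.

10

The receptive field on the input at this output position is [0 1 0 / 5 3 2 / 3 5 2]. Elementwise product with the kernel and sum: 0·-2 + 1·1 + 5·3 + 3·1 + 5·-1 + 2·-2.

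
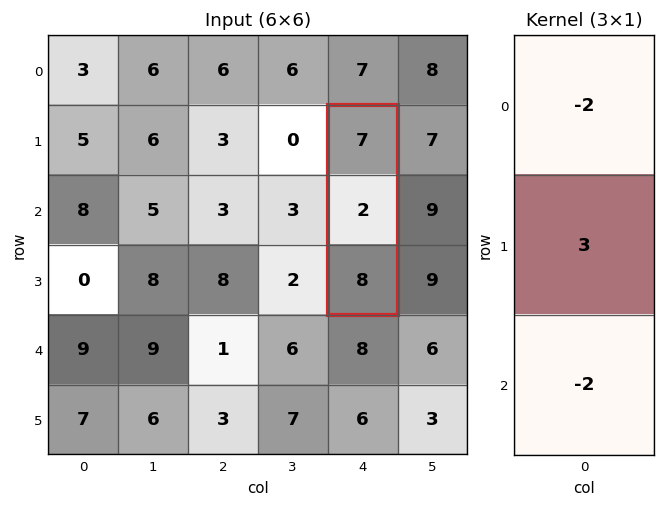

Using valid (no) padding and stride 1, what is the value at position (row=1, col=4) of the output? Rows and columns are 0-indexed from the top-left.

-24

The receptive field on the input at this output position is [7 / 2 / 8]. Elementwise product with the kernel and sum: 7·-2 + 2·3 + 8·-2.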